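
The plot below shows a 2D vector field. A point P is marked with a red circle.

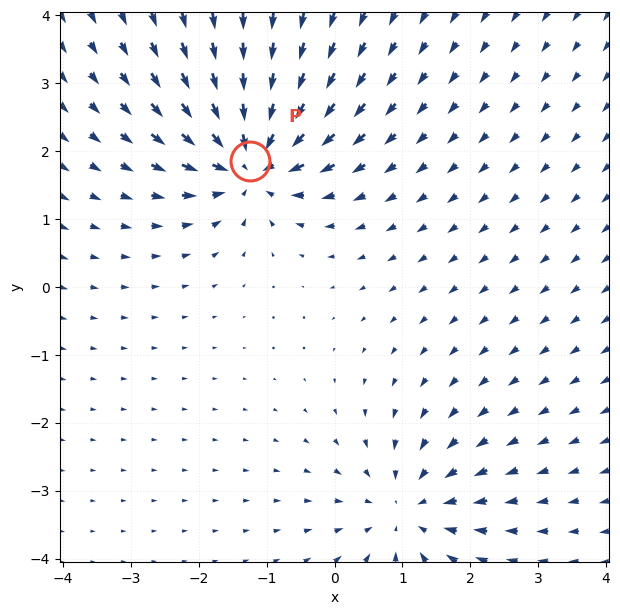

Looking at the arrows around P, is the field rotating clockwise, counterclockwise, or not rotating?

Near P at (-1.2, 1.9) the arrows show no circulation. The curl there is ≈0.

not rotating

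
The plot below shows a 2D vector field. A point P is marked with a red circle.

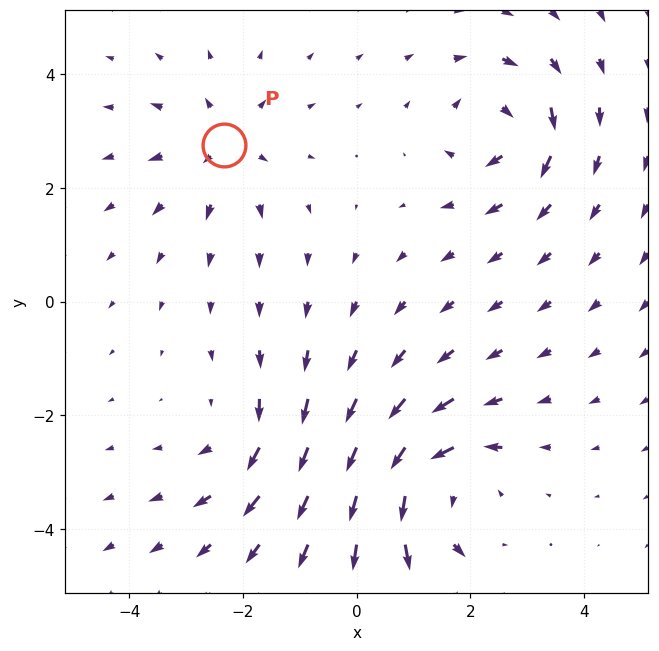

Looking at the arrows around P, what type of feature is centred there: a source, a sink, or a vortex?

source

At P (-2.3, 2.7) the arrows spread outward. Divergence about +3, curl ≈0 — positive divergence with near-zero curl is a source.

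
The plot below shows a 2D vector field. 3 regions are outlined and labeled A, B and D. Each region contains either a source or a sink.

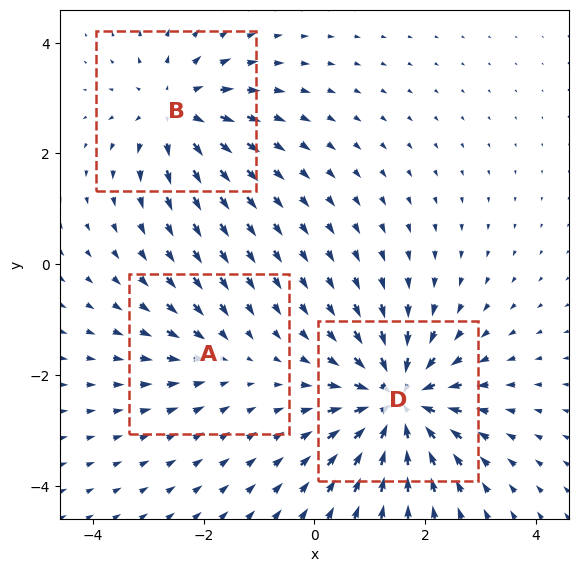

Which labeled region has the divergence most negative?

D

Divergence at each region's feature centre — A: about -2, B: about +4, D: about -6. Region D is most negative.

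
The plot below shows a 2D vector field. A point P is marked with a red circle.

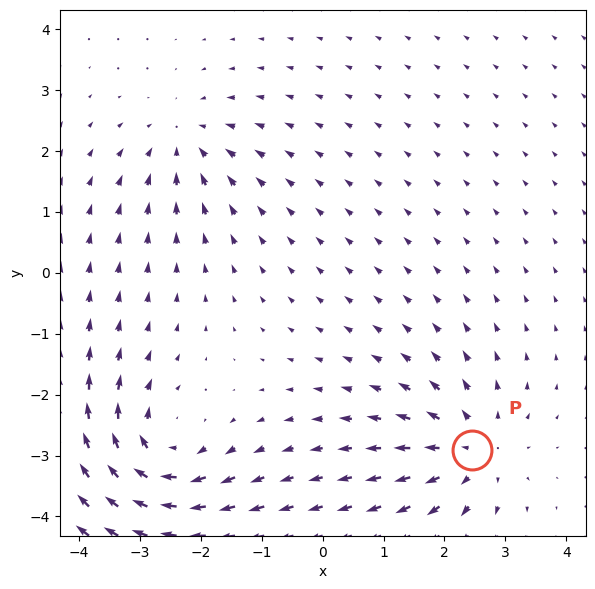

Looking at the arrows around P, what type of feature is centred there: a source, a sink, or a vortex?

At P (2.4, -2.9) the arrows spread outward. Divergence about +4, curl ≈0 — positive divergence with near-zero curl is a source.

source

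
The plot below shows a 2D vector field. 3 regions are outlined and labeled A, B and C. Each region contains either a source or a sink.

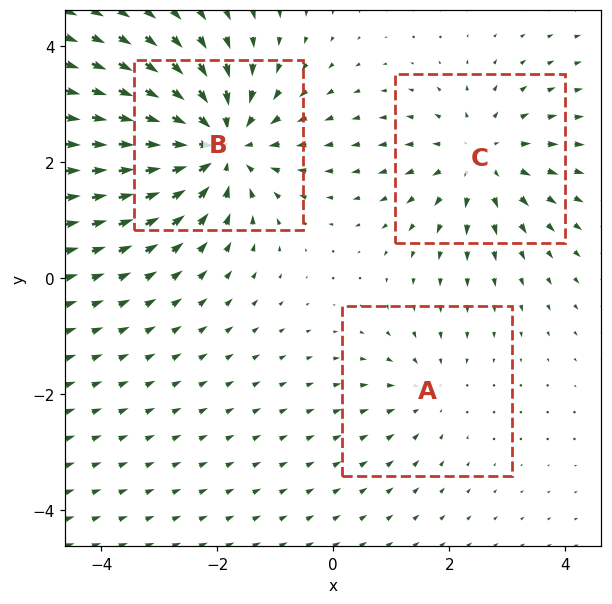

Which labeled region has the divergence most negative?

B

Divergence at each region's feature centre — A: about -2, B: about -5, C: about +3. Region B is most negative.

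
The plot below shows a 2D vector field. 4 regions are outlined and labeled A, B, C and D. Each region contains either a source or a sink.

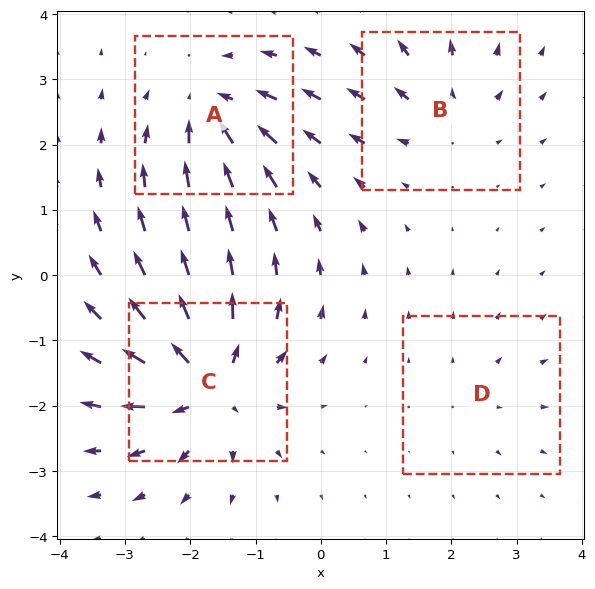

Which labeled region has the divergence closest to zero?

Divergence at each region's feature centre — A: about -6, B: about +4, C: about +9, D: about +2. Region D is closest to zero.

D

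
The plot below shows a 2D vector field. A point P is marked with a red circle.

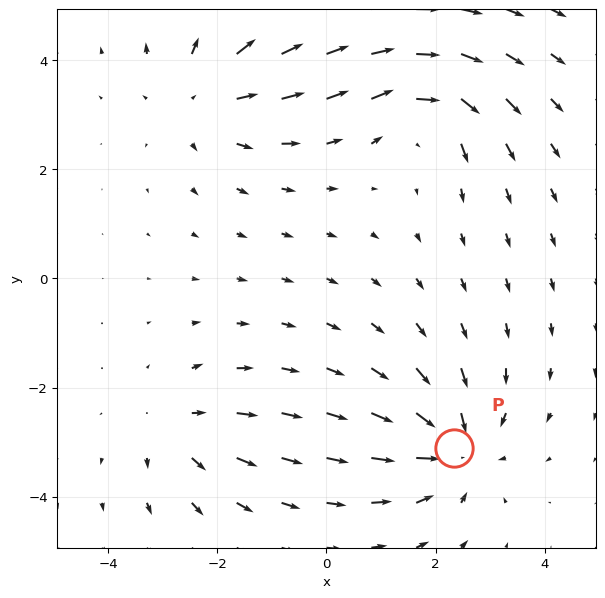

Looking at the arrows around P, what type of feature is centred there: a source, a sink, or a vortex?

sink

At P (2.3, -3.1) the arrows converge inward. Divergence about -4, curl ≈0 — negative divergence with near-zero curl is a sink.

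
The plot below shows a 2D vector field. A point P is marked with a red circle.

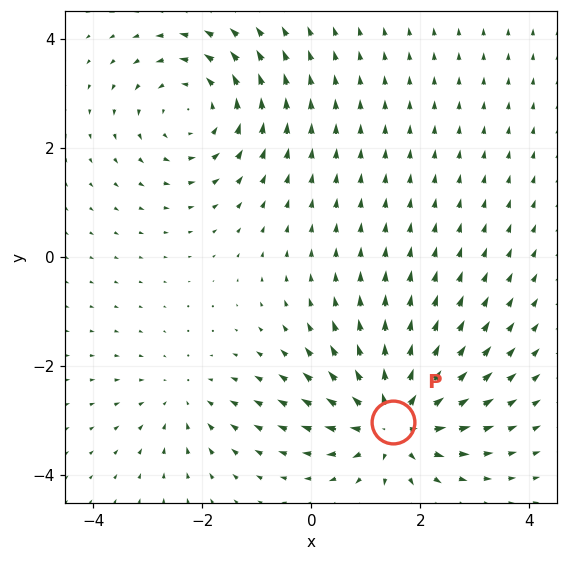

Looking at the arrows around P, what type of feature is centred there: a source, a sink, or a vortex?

source

At P (1.5, -3.0) the arrows spread outward. Divergence about +6, curl ≈0 — positive divergence with near-zero curl is a source.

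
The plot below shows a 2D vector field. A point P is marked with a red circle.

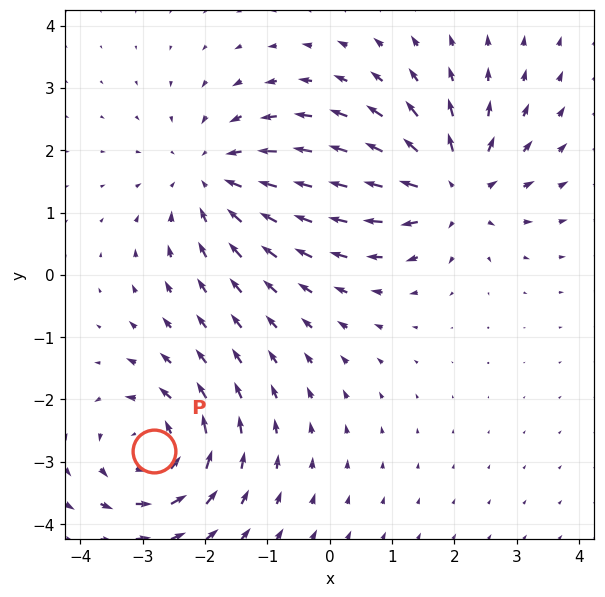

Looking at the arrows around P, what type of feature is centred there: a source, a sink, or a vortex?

At P (-2.8, -2.8) the arrows circulate counterclockwise. Divergence ≈0, curl about +4 — near-zero divergence with nonzero curl is a vortex.

vortex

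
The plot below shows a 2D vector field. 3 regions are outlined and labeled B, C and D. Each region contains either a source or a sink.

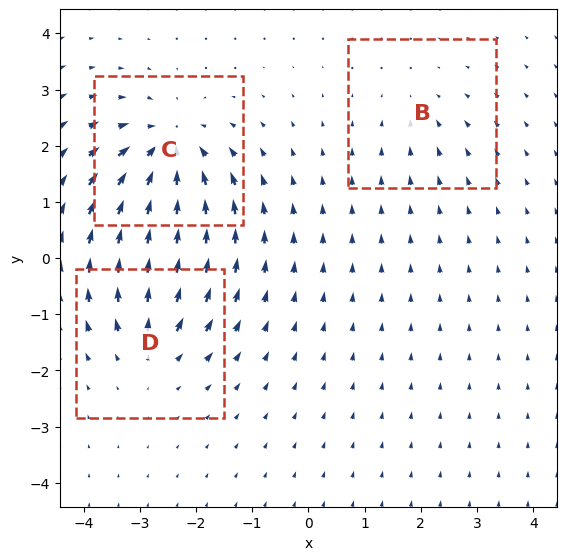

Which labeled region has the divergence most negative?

Divergence at each region's feature centre — B: about -2, C: about -6, D: about +4. Region C is most negative.

C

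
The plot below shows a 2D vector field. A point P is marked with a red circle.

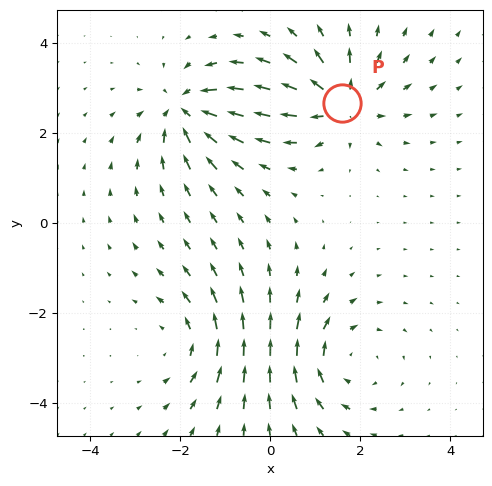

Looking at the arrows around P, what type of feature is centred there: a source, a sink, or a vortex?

source

At P (1.6, 2.7) the arrows spread outward. Divergence about +6, curl ≈0 — positive divergence with near-zero curl is a source.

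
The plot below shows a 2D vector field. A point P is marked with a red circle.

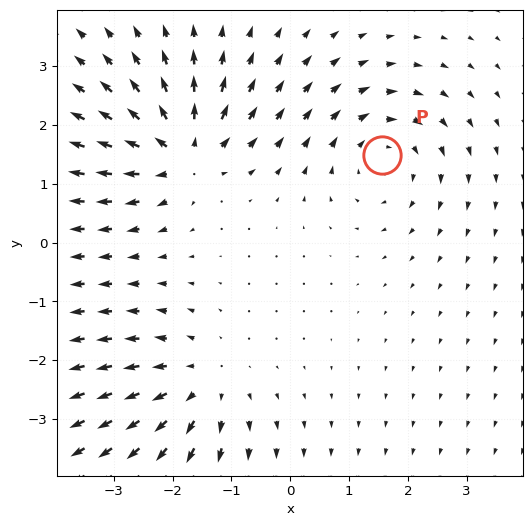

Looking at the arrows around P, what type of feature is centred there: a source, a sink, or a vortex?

vortex

At P (1.6, 1.5) the arrows circulate clockwise. Divergence ≈0, curl about -3 — near-zero divergence with nonzero curl is a vortex.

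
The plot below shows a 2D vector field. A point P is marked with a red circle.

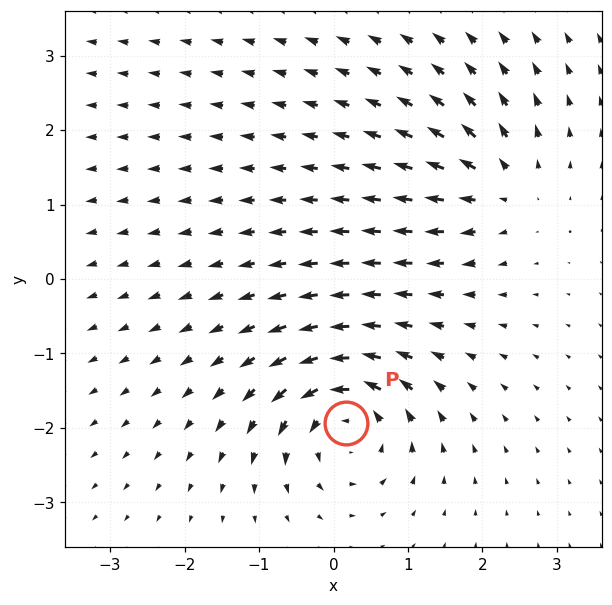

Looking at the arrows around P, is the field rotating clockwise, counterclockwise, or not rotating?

Near P at (0.2, -1.9) the arrows circulate counterclockwise. The curl (z-component) there is about +6; positive curl means counterclockwise rotation.

counterclockwise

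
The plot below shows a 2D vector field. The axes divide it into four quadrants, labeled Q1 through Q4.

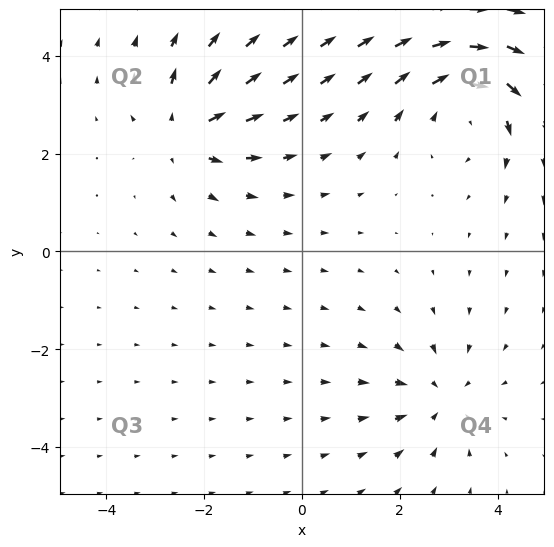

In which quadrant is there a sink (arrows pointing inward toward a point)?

The sink sits at approximately (2.8, -3.0), which lies in quadrant Q4. The divergence there is about -3, negative as expected for a sink.

Q4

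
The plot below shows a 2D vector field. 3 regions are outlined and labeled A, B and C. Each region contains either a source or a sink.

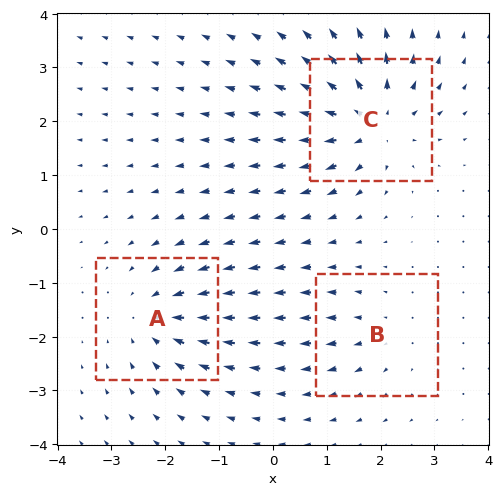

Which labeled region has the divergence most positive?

Divergence at each region's feature centre — A: about -4, B: about +2, C: about +5. Region C is most positive.

C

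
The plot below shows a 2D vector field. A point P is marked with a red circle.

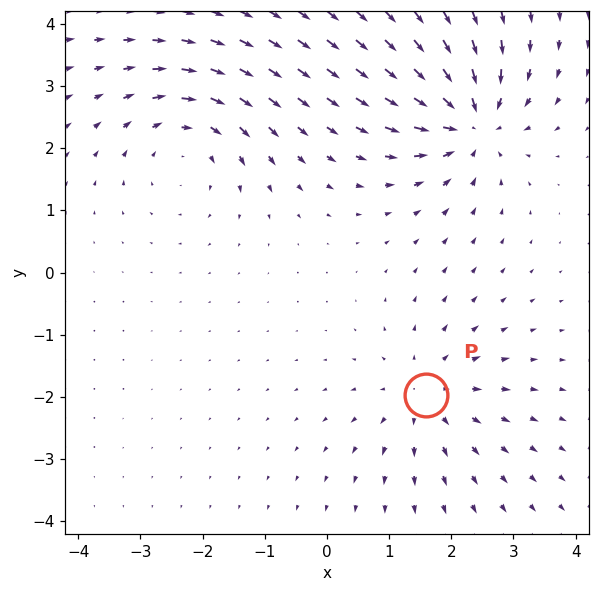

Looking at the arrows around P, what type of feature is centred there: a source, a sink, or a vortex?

At P (1.6, -2.0) the arrows spread outward. Divergence about +4, curl ≈0 — positive divergence with near-zero curl is a source.

source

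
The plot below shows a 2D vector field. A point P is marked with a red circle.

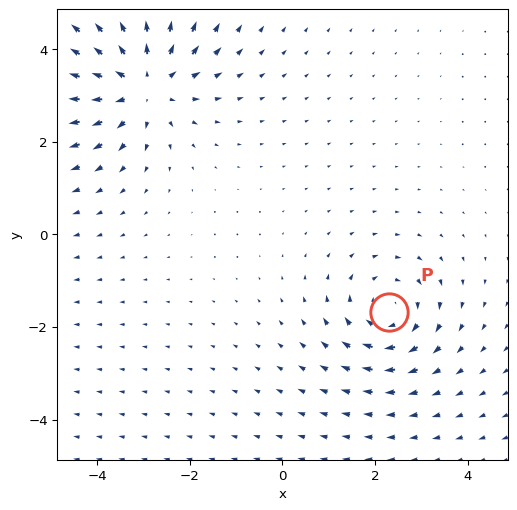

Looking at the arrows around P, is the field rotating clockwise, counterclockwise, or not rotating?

Near P at (2.3, -1.7) the arrows circulate clockwise. The curl (z-component) there is about -3; negative curl means clockwise rotation.

clockwise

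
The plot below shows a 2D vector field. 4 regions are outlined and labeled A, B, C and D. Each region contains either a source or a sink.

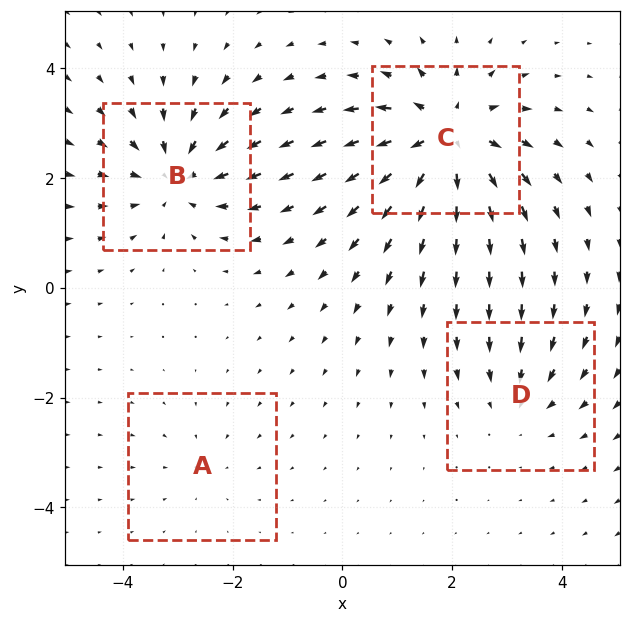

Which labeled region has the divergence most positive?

C

Divergence at each region's feature centre — A: about -2, B: about -5, C: about +7, D: about -3. Region C is most positive.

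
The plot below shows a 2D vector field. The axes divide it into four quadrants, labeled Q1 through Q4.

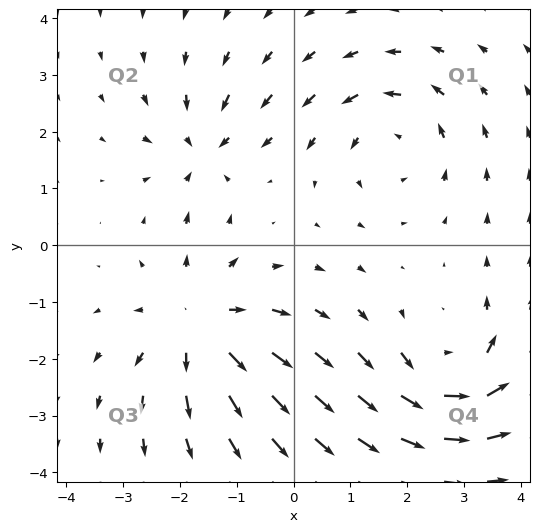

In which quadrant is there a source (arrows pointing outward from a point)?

The source sits at approximately (-1.7, -1.4), which lies in quadrant Q3. The divergence there is about +4, positive as expected for a source.

Q3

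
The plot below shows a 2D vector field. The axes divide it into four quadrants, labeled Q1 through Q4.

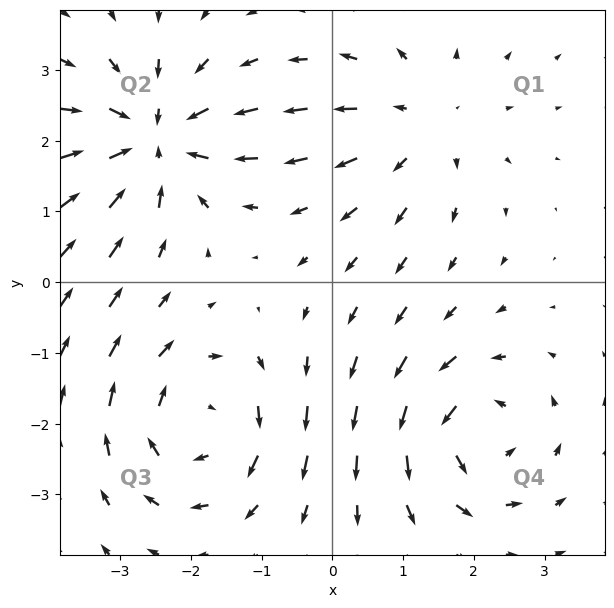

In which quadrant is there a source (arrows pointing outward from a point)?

Q1

The source sits at approximately (1.3, 2.3), which lies in quadrant Q1. The divergence there is about +3, positive as expected for a source.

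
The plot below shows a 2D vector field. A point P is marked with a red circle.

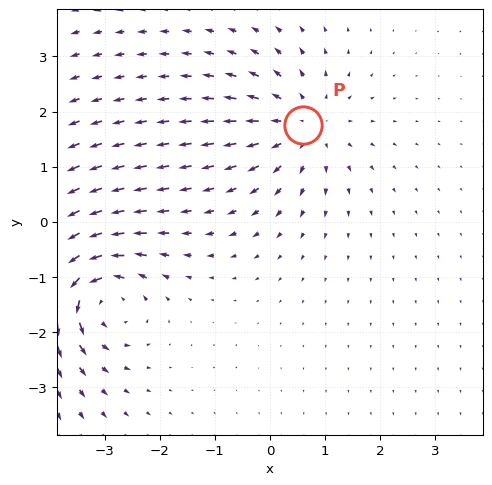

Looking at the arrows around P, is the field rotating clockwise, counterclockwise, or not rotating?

Near P at (0.6, 1.8) the arrows show no circulation. The curl there is ≈0.

not rotating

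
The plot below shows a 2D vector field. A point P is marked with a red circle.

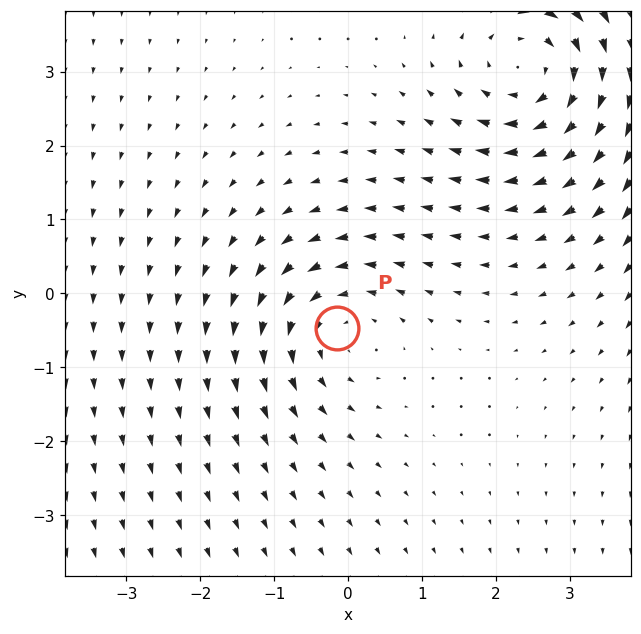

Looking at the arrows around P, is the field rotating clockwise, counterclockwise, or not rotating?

counterclockwise

Near P at (-0.1, -0.5) the arrows circulate counterclockwise. The curl (z-component) there is about +3; positive curl means counterclockwise rotation.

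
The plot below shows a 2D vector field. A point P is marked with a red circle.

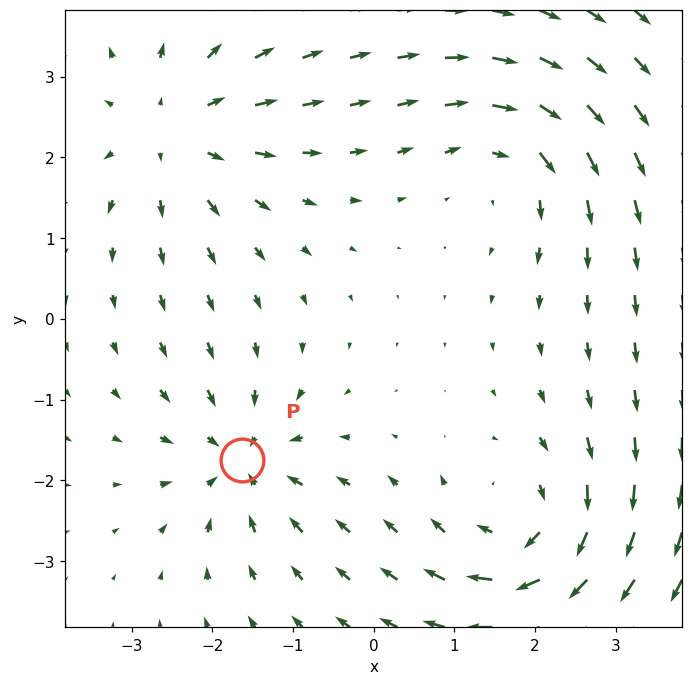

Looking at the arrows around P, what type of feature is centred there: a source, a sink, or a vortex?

sink

At P (-1.6, -1.8) the arrows converge inward. Divergence about -5, curl ≈0 — negative divergence with near-zero curl is a sink.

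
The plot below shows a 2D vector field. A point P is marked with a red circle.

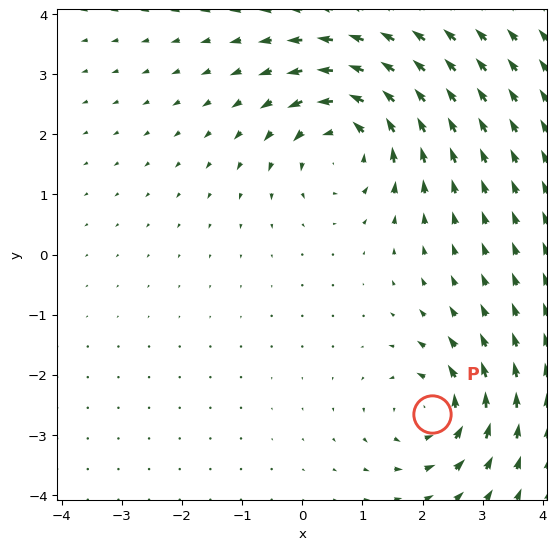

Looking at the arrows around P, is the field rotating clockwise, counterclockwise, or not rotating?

counterclockwise

Near P at (2.2, -2.6) the arrows circulate counterclockwise. The curl (z-component) there is about +5; positive curl means counterclockwise rotation.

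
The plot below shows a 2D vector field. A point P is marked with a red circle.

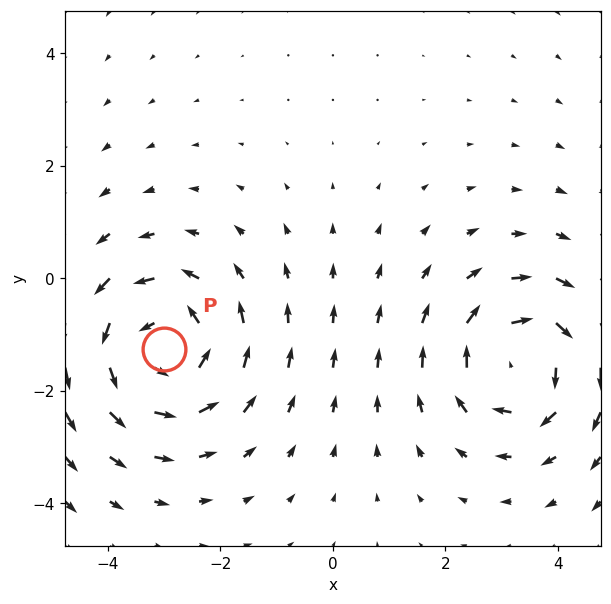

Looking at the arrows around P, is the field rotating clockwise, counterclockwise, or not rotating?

counterclockwise

Near P at (-3.0, -1.3) the arrows circulate counterclockwise. The curl (z-component) there is about +4; positive curl means counterclockwise rotation.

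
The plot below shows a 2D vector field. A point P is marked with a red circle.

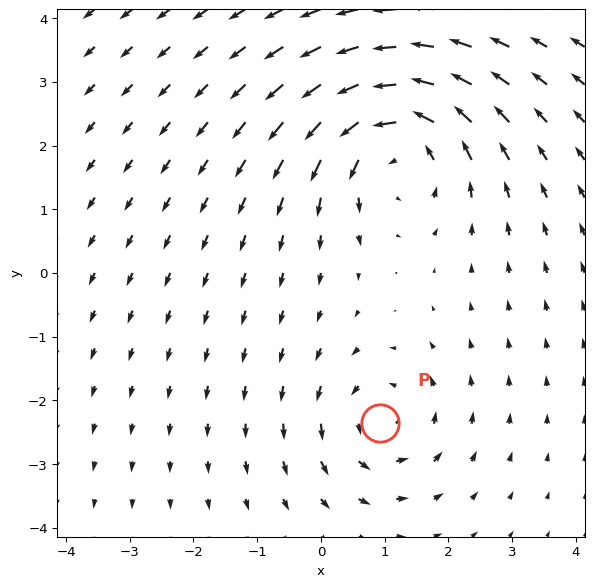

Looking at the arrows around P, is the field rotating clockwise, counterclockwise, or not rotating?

counterclockwise

Near P at (0.9, -2.4) the arrows circulate counterclockwise. The curl (z-component) there is about +3; positive curl means counterclockwise rotation.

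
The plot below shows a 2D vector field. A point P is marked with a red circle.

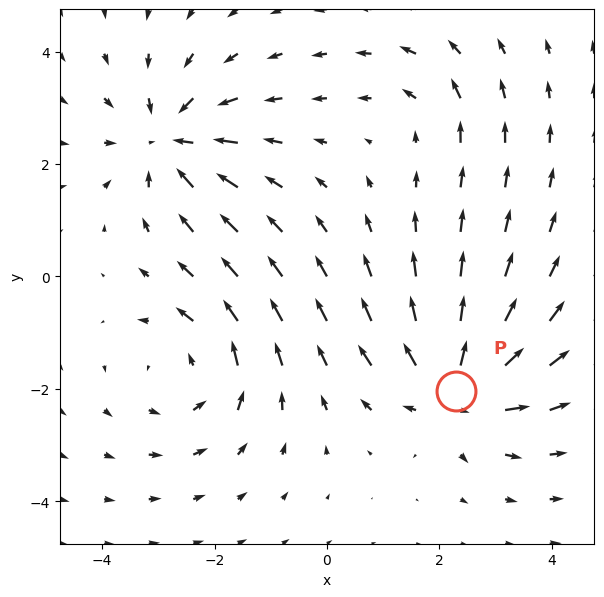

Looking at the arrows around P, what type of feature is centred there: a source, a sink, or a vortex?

At P (2.3, -2.0) the arrows spread outward. Divergence about +7, curl ≈0 — positive divergence with near-zero curl is a source.

source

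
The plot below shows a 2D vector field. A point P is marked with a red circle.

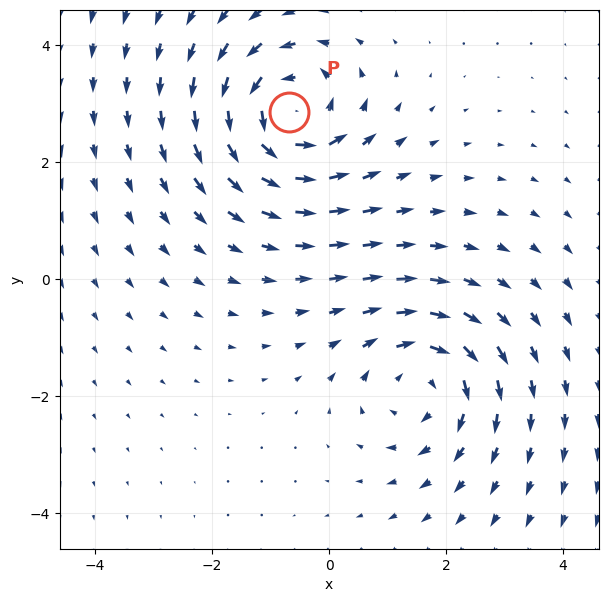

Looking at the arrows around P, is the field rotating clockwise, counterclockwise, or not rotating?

Near P at (-0.7, 2.9) the arrows circulate counterclockwise. The curl (z-component) there is about +4; positive curl means counterclockwise rotation.

counterclockwise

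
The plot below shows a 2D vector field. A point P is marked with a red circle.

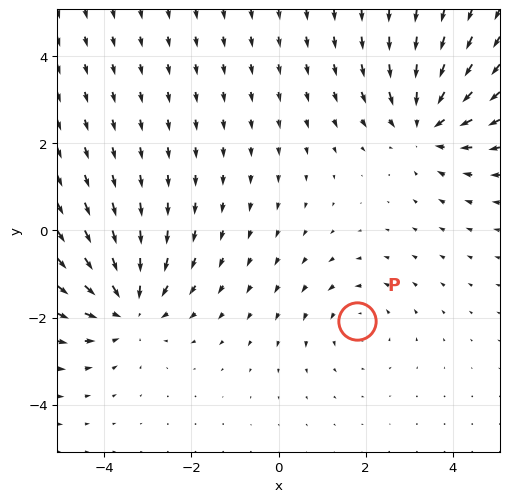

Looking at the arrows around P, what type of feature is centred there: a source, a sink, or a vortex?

vortex

At P (1.8, -2.1) the arrows circulate counterclockwise. Divergence ≈0, curl about +2 — near-zero divergence with nonzero curl is a vortex.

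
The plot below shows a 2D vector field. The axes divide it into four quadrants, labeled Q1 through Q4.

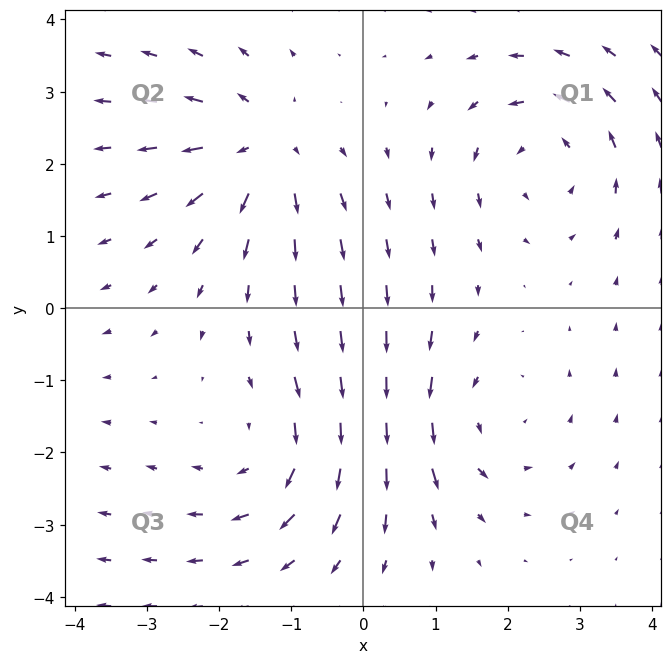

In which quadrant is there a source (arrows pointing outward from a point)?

Q2

The source sits at approximately (-1.4, 2.2), which lies in quadrant Q2. The divergence there is about +4, positive as expected for a source.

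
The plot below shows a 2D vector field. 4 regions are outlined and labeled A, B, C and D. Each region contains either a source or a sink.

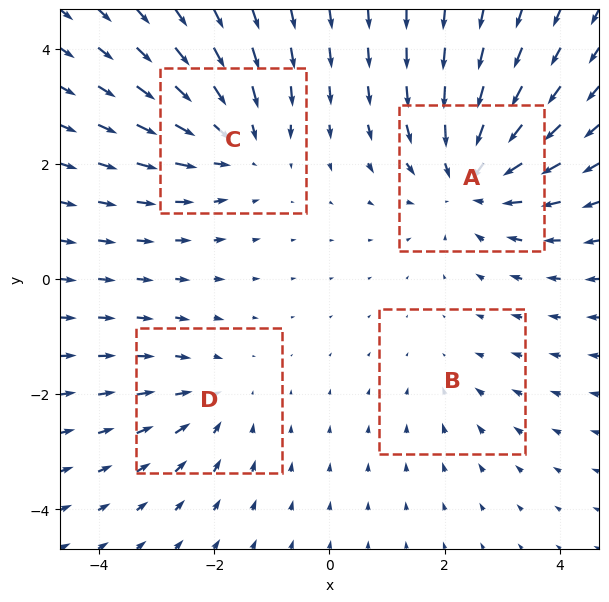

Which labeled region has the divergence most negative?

A

Divergence at each region's feature centre — A: about -5, B: about -2, C: about -4, D: about -3. Region A is most negative.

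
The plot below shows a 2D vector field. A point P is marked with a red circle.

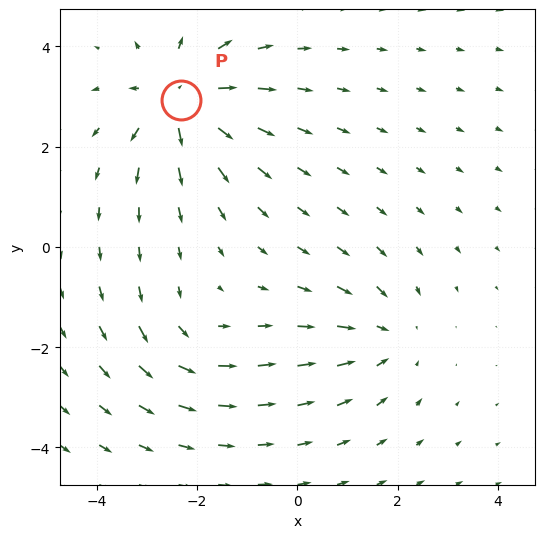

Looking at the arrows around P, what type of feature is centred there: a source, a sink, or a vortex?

At P (-2.3, 2.9) the arrows spread outward. Divergence about +5, curl ≈0 — positive divergence with near-zero curl is a source.

source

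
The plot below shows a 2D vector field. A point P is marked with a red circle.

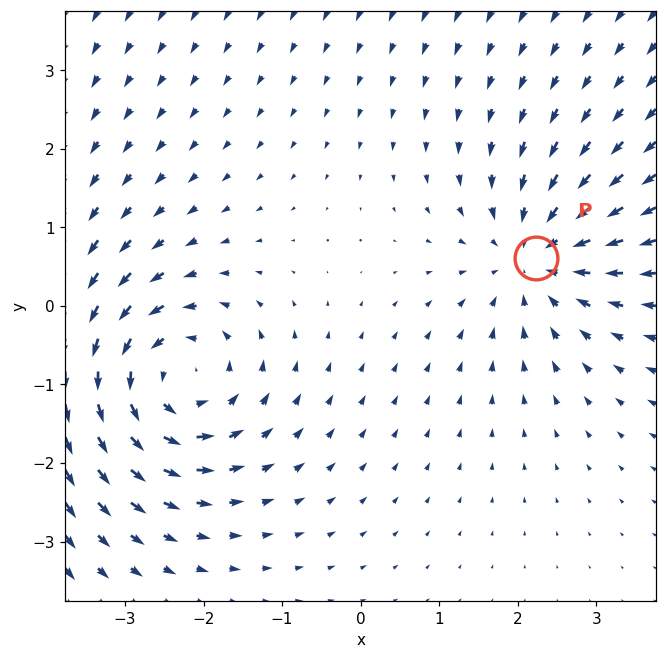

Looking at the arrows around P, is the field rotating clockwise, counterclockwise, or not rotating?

not rotating

Near P at (2.2, 0.6) the arrows show no circulation. The curl there is ≈0.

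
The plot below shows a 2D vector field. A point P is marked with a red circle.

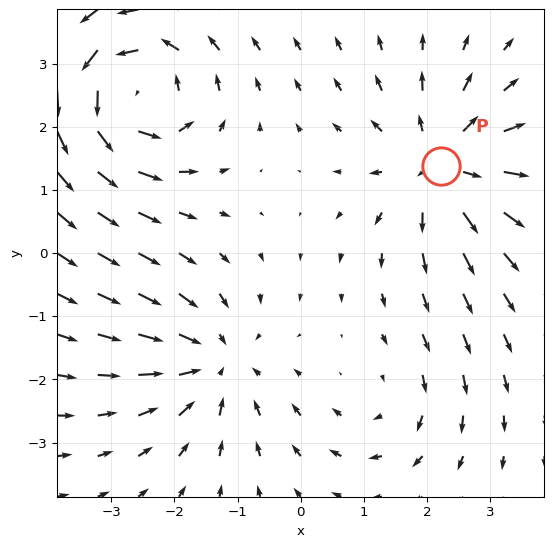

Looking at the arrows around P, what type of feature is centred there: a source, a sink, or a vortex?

source

At P (2.2, 1.4) the arrows spread outward. Divergence about +4, curl ≈0 — positive divergence with near-zero curl is a source.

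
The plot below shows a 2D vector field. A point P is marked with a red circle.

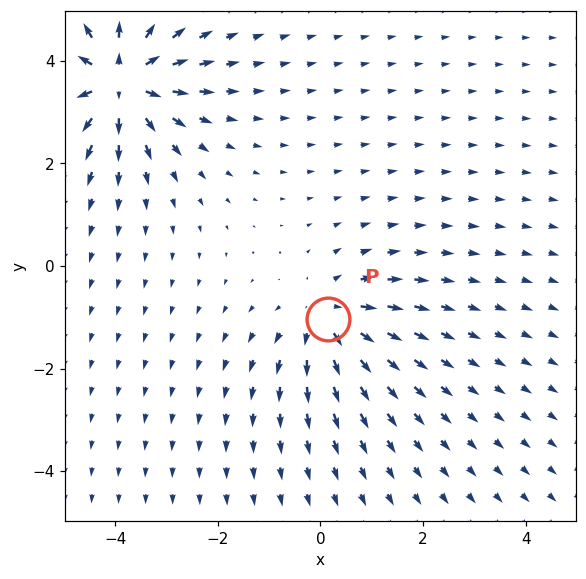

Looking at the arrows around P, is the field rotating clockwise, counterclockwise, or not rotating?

Near P at (0.1, -1.0) the arrows show no circulation. The curl there is ≈0.

not rotating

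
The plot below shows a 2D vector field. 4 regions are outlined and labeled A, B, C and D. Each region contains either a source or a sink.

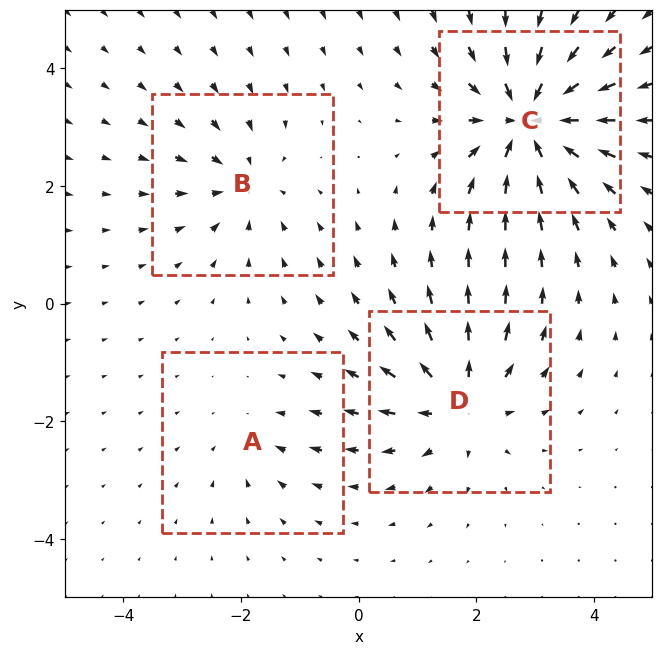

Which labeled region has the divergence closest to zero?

Divergence at each region's feature centre — A: about -2, B: about -4, C: about -7, D: about +5. Region A is closest to zero.

A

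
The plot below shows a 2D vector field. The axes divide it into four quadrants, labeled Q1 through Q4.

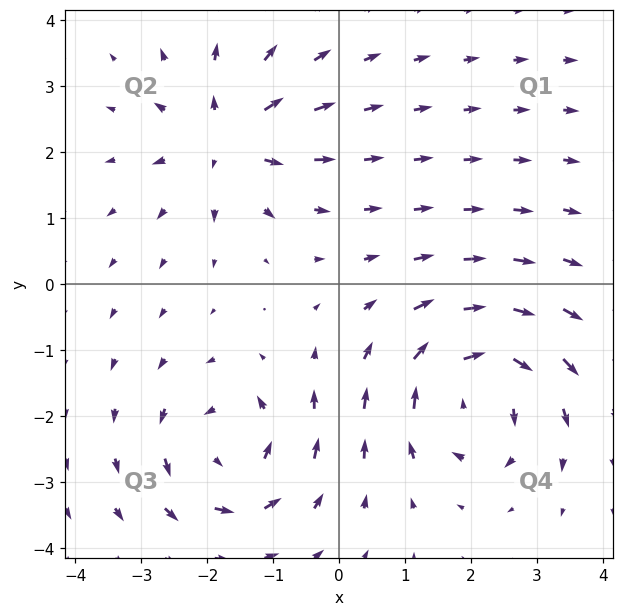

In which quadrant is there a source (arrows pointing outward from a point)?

Q2

The source sits at approximately (-1.7, 2.2), which lies in quadrant Q2. The divergence there is about +5, positive as expected for a source.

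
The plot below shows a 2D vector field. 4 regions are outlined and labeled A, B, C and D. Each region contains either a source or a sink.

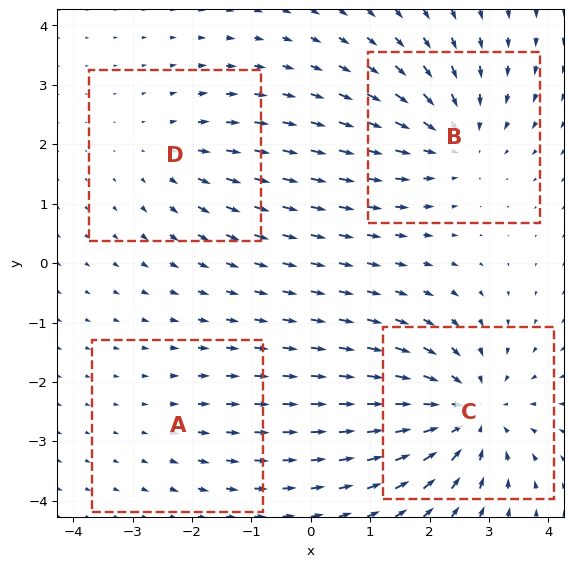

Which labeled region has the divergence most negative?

Divergence at each region's feature centre — A: about +2, B: about -4, C: about -6, D: about +3. Region C is most negative.

C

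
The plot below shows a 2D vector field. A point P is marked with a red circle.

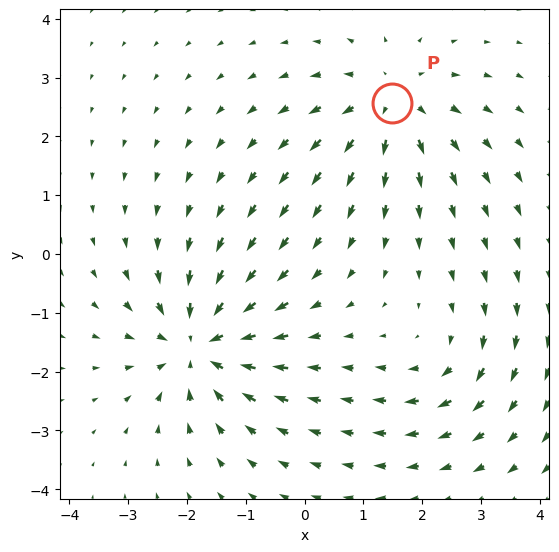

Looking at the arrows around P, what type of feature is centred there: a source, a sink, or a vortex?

At P (1.5, 2.6) the arrows spread outward. Divergence about +4, curl ≈0 — positive divergence with near-zero curl is a source.

source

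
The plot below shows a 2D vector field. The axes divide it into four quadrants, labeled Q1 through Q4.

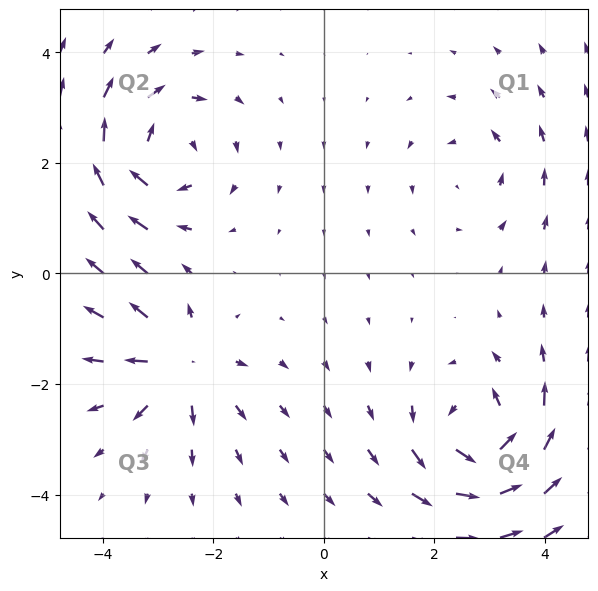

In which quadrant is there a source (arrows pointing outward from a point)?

The source sits at approximately (-2.6, -1.6), which lies in quadrant Q3. The divergence there is about +5, positive as expected for a source.

Q3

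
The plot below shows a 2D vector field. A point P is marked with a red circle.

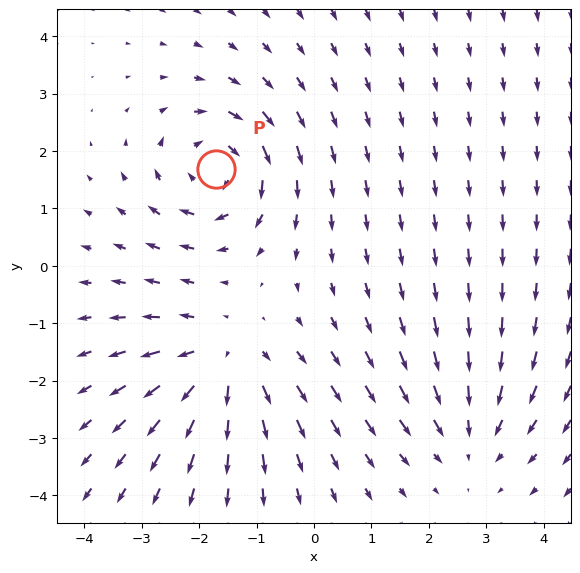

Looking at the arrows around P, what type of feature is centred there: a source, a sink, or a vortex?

At P (-1.7, 1.7) the arrows circulate clockwise. Divergence ≈0, curl about -4 — near-zero divergence with nonzero curl is a vortex.

vortex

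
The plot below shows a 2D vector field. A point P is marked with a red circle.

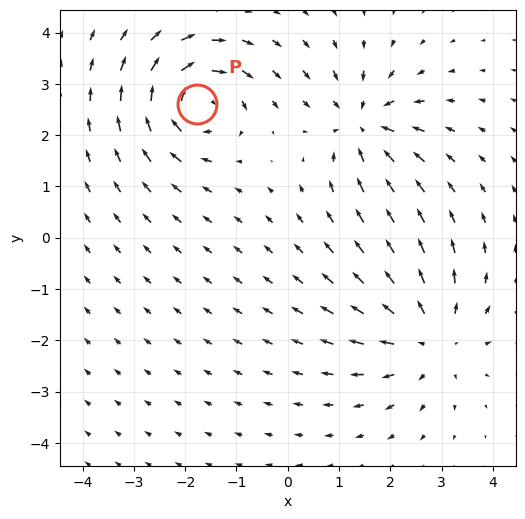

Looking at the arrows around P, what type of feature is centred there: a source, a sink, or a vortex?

vortex

At P (-1.8, 2.6) the arrows circulate clockwise. Divergence ≈0, curl about -7 — near-zero divergence with nonzero curl is a vortex.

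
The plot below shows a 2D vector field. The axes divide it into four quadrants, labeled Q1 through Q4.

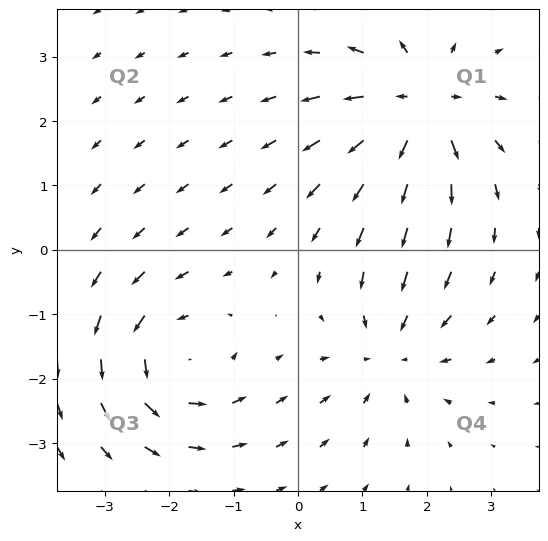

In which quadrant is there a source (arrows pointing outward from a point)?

Q1

The source sits at approximately (1.9, 2.2), which lies in quadrant Q1. The divergence there is about +6, positive as expected for a source.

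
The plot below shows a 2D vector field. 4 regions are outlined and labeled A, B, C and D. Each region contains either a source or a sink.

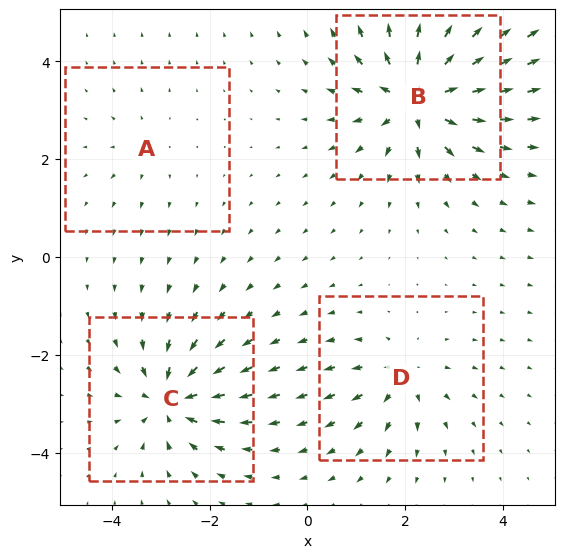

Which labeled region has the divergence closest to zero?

A

Divergence at each region's feature centre — A: about +2, B: about +8, C: about -6, D: about +4. Region A is closest to zero.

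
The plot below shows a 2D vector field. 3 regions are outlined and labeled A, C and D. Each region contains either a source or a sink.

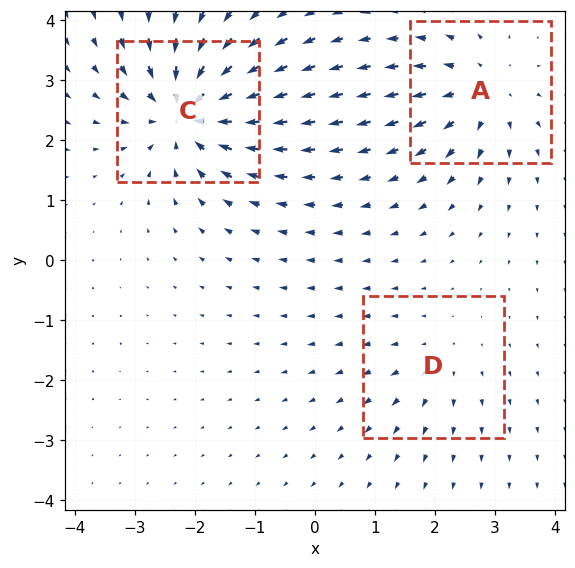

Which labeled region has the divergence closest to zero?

D

Divergence at each region's feature centre — A: about +4, C: about -6, D: about +2. Region D is closest to zero.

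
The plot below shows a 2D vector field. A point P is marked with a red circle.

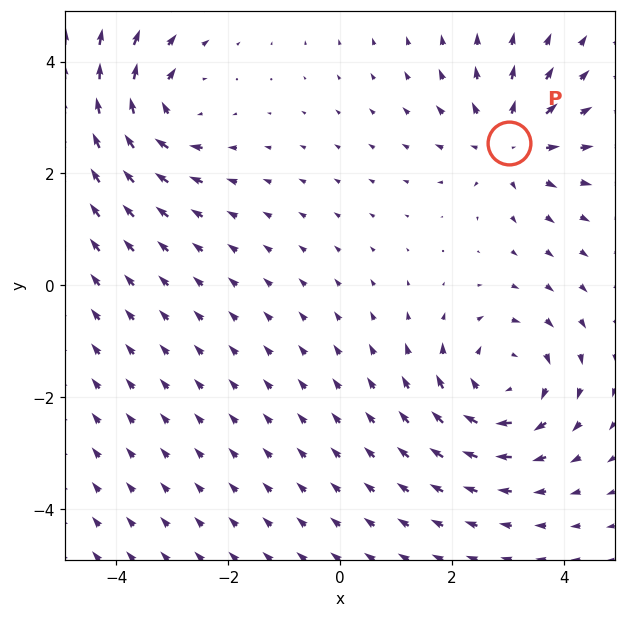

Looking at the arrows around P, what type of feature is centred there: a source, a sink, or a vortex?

At P (3.0, 2.5) the arrows spread outward. Divergence about +4, curl ≈0 — positive divergence with near-zero curl is a source.

source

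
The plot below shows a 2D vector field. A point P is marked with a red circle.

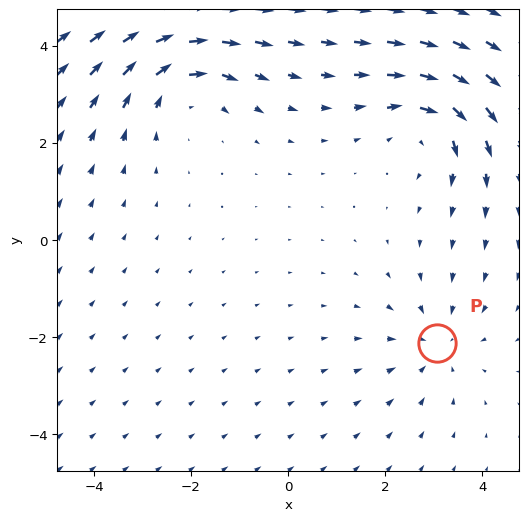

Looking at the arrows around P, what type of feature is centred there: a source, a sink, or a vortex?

At P (3.1, -2.1) the arrows converge inward. Divergence about -2, curl ≈0 — negative divergence with near-zero curl is a sink.

sink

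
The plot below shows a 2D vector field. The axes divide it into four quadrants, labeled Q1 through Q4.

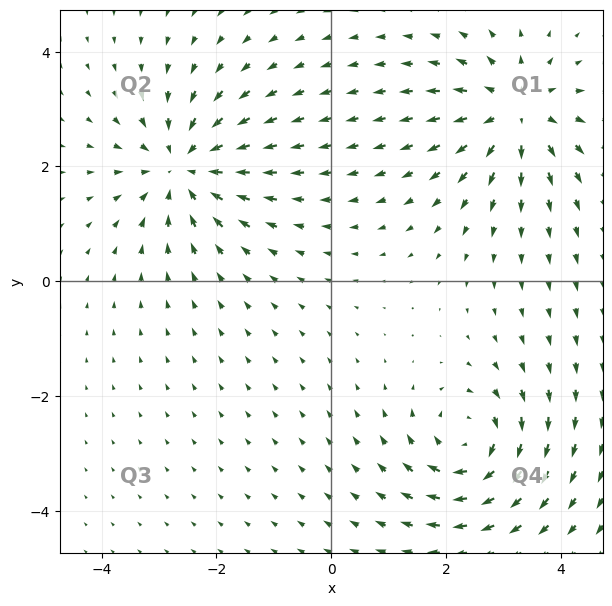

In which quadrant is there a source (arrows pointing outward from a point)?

Q1

The source sits at approximately (3.2, 2.9), which lies in quadrant Q1. The divergence there is about +5, positive as expected for a source.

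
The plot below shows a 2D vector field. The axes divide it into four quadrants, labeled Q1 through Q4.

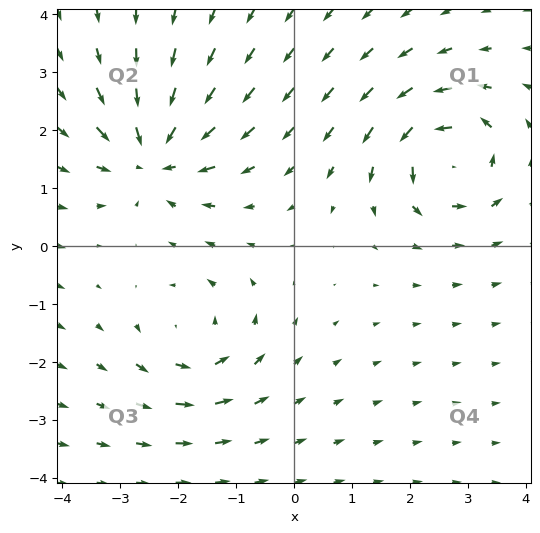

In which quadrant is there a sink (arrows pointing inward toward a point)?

The sink sits at approximately (-2.4, 1.6), which lies in quadrant Q2. The divergence there is about -6, negative as expected for a sink.

Q2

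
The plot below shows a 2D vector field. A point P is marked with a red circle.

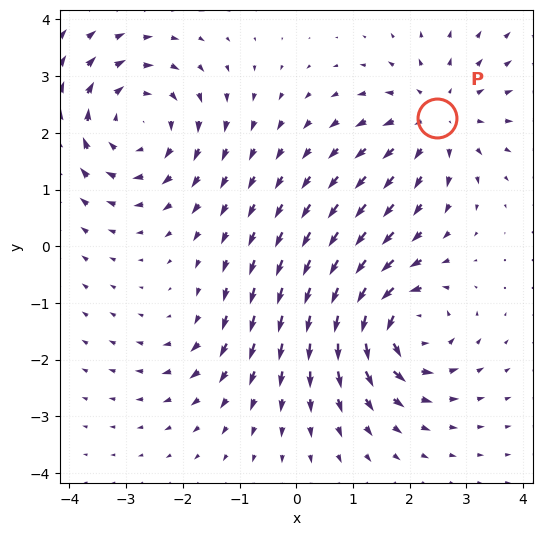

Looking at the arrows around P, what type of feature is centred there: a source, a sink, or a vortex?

source

At P (2.5, 2.3) the arrows spread outward. Divergence about +4, curl ≈0 — positive divergence with near-zero curl is a source.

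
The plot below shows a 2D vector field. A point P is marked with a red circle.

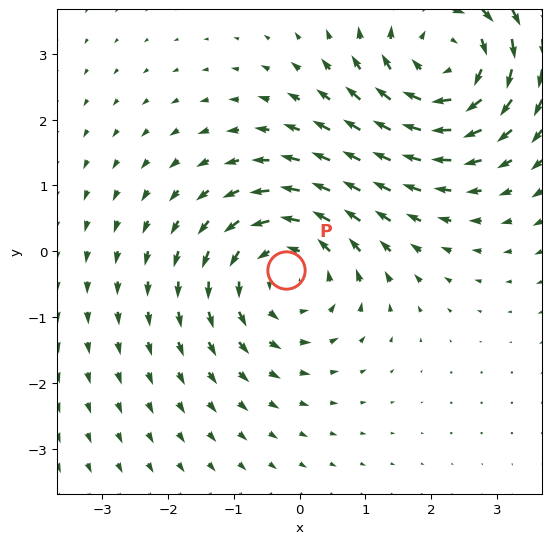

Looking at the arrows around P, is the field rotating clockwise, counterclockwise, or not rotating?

counterclockwise

Near P at (-0.2, -0.3) the arrows circulate counterclockwise. The curl (z-component) there is about +3; positive curl means counterclockwise rotation.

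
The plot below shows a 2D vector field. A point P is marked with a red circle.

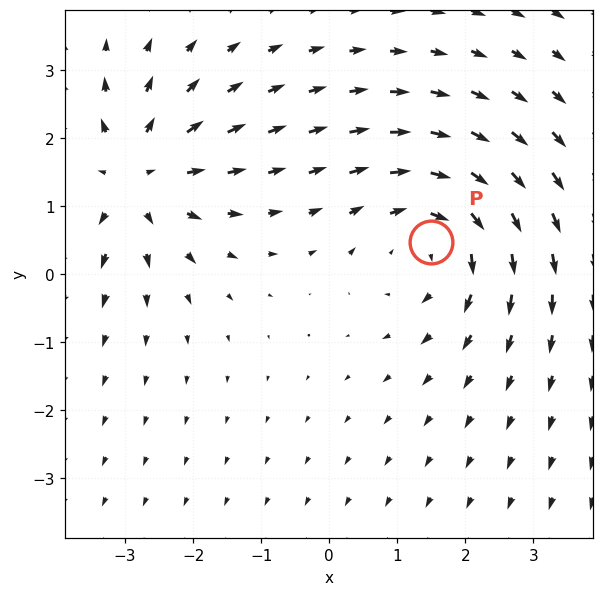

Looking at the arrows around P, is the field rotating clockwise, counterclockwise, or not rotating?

Near P at (1.5, 0.5) the arrows circulate clockwise. The curl (z-component) there is about -4; negative curl means clockwise rotation.

clockwise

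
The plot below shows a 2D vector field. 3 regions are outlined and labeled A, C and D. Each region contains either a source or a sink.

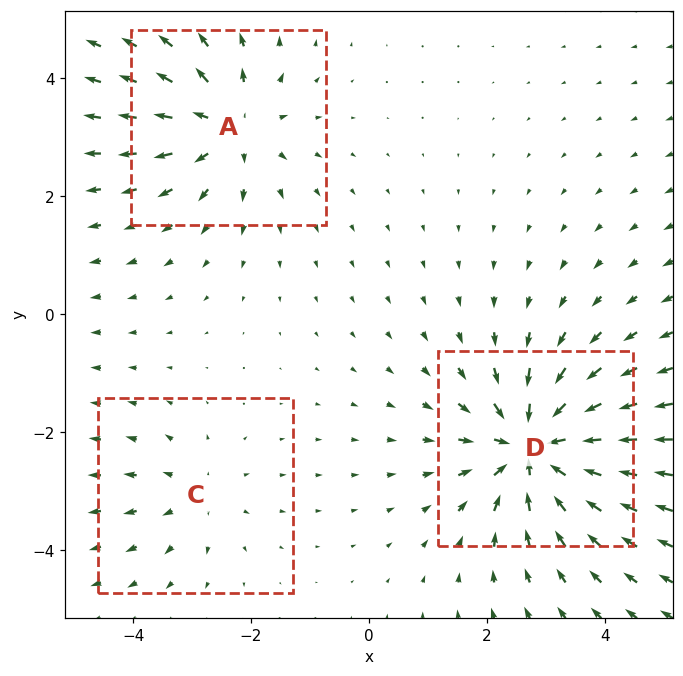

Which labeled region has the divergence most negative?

D

Divergence at each region's feature centre — A: about +4, C: about +2, D: about -5. Region D is most negative.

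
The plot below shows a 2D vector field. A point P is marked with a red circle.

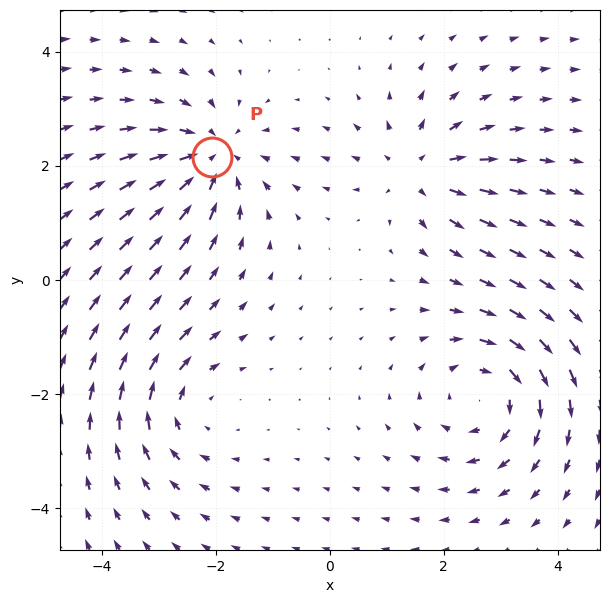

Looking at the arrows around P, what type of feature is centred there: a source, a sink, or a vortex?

At P (-2.1, 2.2) the arrows converge inward. Divergence about -5, curl ≈0 — negative divergence with near-zero curl is a sink.

sink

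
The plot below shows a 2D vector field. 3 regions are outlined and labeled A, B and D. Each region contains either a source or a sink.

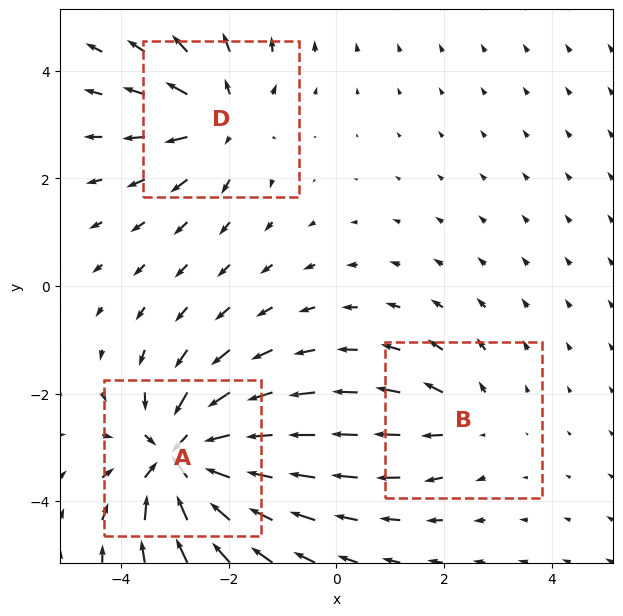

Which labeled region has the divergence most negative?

Divergence at each region's feature centre — A: about -6, B: about +2, D: about +3. Region A is most negative.

A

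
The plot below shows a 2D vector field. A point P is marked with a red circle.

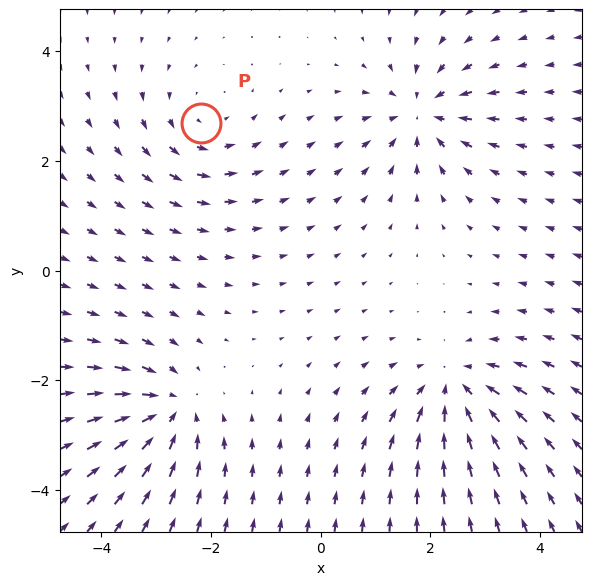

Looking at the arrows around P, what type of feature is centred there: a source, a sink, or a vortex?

At P (-2.2, 2.7) the arrows circulate counterclockwise. Divergence ≈0, curl about +3 — near-zero divergence with nonzero curl is a vortex.

vortex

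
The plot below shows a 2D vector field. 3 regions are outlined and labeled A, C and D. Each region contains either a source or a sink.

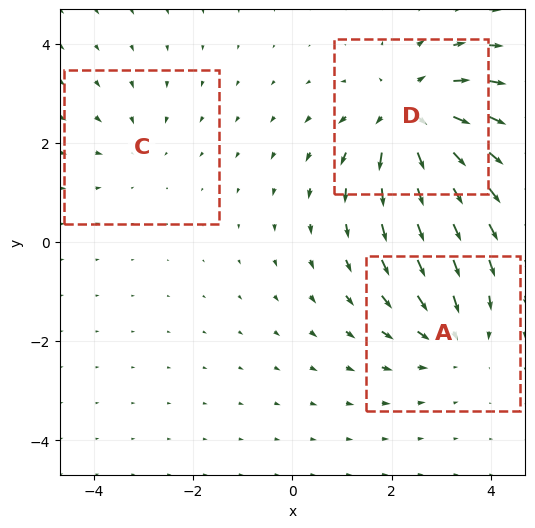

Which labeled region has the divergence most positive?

D

Divergence at each region's feature centre — A: about -3, C: about -2, D: about +5. Region D is most positive.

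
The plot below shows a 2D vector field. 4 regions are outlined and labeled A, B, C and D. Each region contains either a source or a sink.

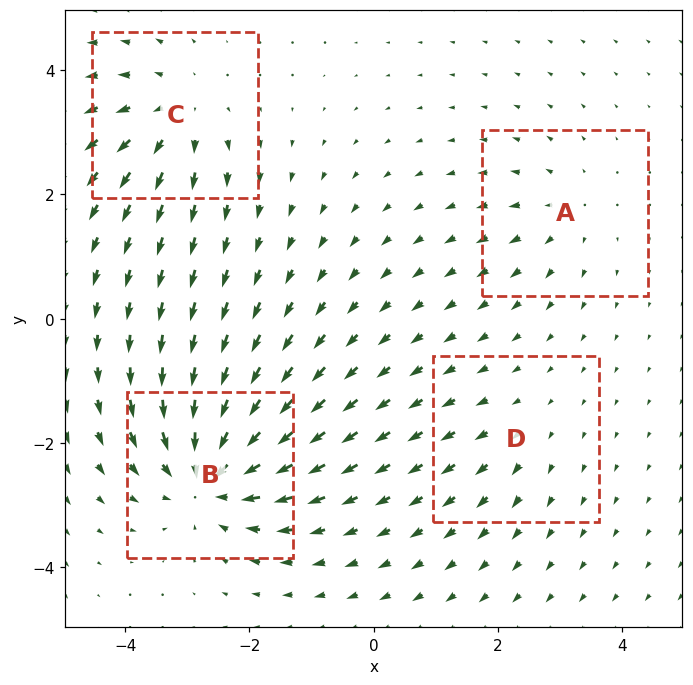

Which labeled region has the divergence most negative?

Divergence at each region's feature centre — A: about +3, B: about -7, C: about +5, D: about +2. Region B is most negative.

B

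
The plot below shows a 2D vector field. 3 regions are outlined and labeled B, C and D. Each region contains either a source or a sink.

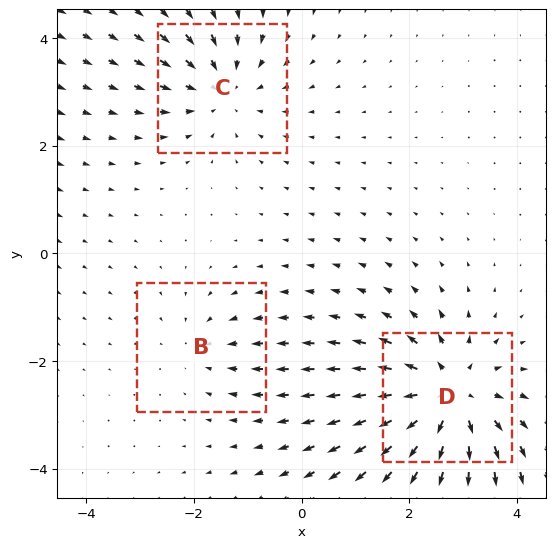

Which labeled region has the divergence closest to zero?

B

Divergence at each region's feature centre — B: about -2, C: about -3, D: about +5. Region B is closest to zero.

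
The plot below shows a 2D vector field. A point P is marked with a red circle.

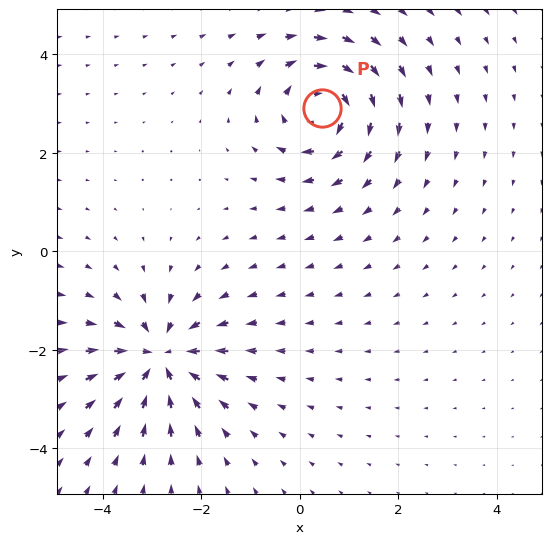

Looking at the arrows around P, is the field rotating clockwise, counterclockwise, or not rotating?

Near P at (0.5, 2.9) the arrows circulate clockwise. The curl (z-component) there is about -5; negative curl means clockwise rotation.

clockwise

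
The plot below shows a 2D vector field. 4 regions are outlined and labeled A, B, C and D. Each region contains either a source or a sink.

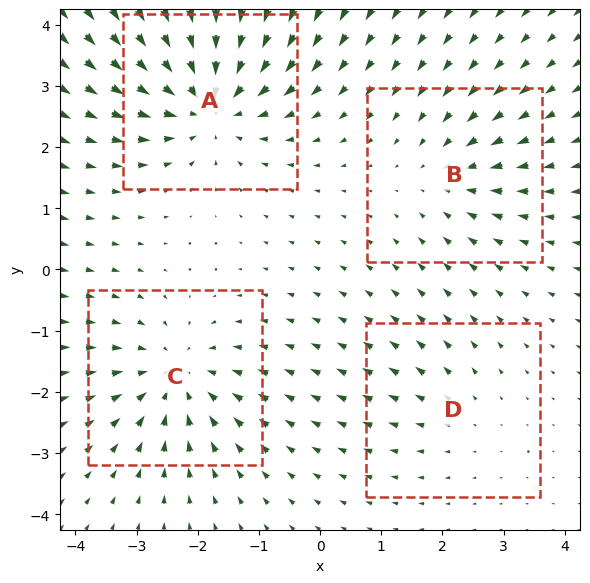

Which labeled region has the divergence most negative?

A

Divergence at each region's feature centre — A: about -6, B: about -3, C: about -5, D: about +2. Region A is most negative.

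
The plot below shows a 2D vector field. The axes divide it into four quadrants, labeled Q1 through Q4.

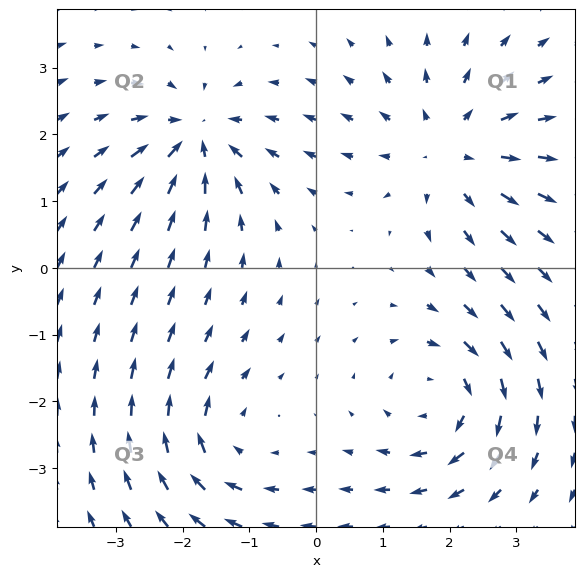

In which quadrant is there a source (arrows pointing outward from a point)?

Q1

The source sits at approximately (2.0, 1.8), which lies in quadrant Q1. The divergence there is about +4, positive as expected for a source.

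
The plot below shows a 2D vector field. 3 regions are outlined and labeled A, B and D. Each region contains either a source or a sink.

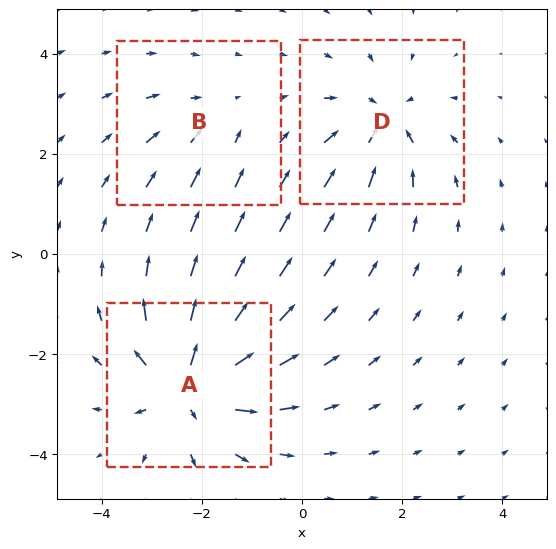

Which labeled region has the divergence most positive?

Divergence at each region's feature centre — A: about +5, B: about -2, D: about -4. Region A is most positive.

A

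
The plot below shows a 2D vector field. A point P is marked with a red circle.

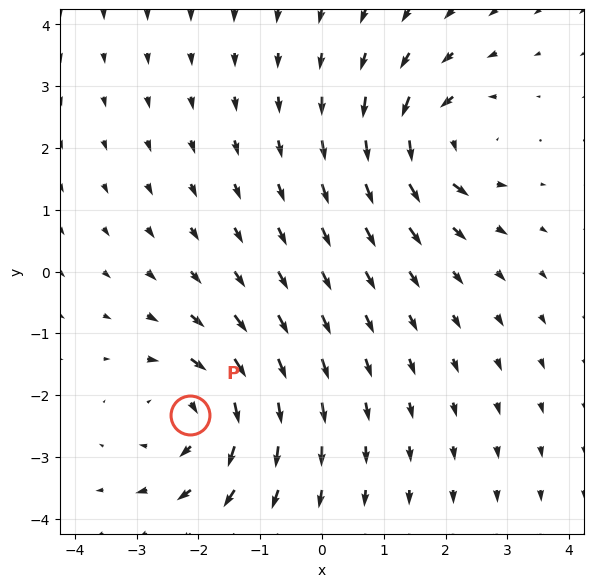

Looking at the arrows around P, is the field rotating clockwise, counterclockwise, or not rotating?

clockwise

Near P at (-2.1, -2.3) the arrows circulate clockwise. The curl (z-component) there is about -5; negative curl means clockwise rotation.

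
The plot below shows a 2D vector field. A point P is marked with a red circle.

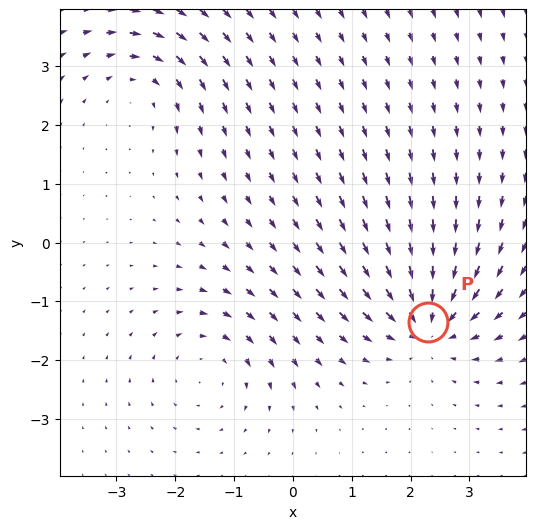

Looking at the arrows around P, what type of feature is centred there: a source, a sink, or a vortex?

At P (2.3, -1.3) the arrows converge inward. Divergence about -5, curl ≈0 — negative divergence with near-zero curl is a sink.

sink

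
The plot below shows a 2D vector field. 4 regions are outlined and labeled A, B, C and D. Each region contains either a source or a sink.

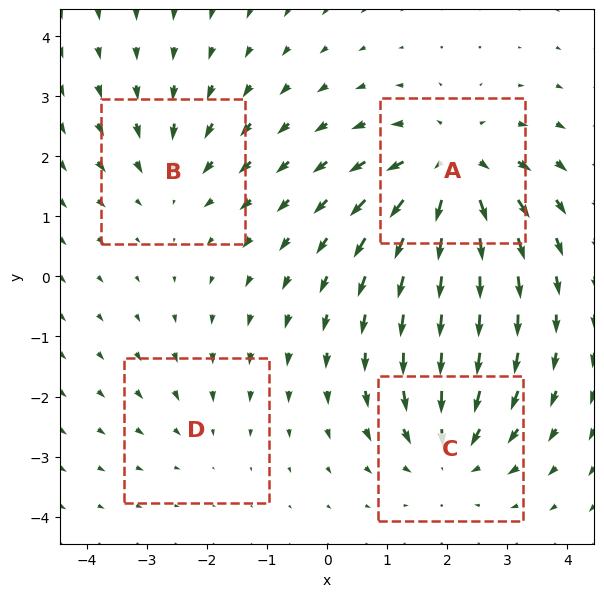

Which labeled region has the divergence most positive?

A

Divergence at each region's feature centre — A: about +6, B: about -3, C: about -5, D: about -2. Region A is most positive.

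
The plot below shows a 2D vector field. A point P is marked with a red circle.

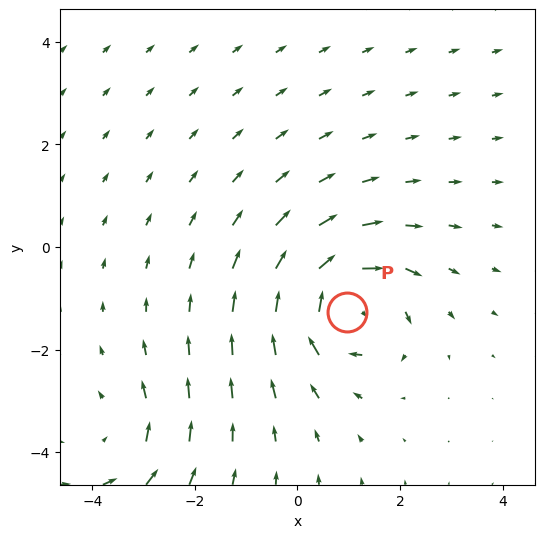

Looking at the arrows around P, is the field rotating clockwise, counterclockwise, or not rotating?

clockwise

Near P at (1.0, -1.3) the arrows circulate clockwise. The curl (z-component) there is about -7; negative curl means clockwise rotation.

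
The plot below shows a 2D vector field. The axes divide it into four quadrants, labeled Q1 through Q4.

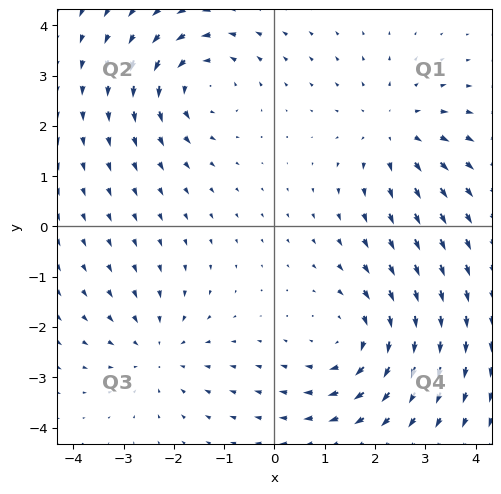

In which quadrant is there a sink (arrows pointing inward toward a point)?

Q3

The sink sits at approximately (-2.3, -2.5), which lies in quadrant Q3. The divergence there is about -3, negative as expected for a sink.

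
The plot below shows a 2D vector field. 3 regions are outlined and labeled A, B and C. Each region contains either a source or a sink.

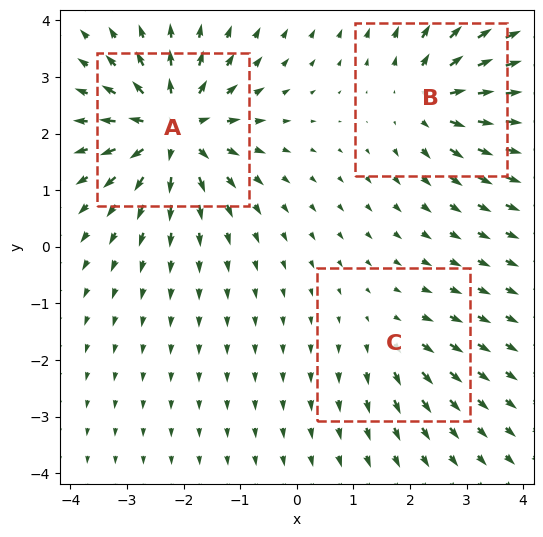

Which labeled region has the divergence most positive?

A

Divergence at each region's feature centre — A: about +6, B: about +4, C: about +2. Region A is most positive.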